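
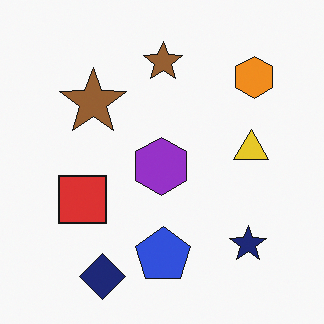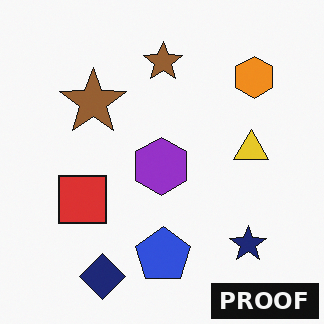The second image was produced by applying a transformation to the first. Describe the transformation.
This is the original image watermarked with the text "PROOF" in the lower-right corner.

A dark label reading "PROOF" appears in the lower-right corner.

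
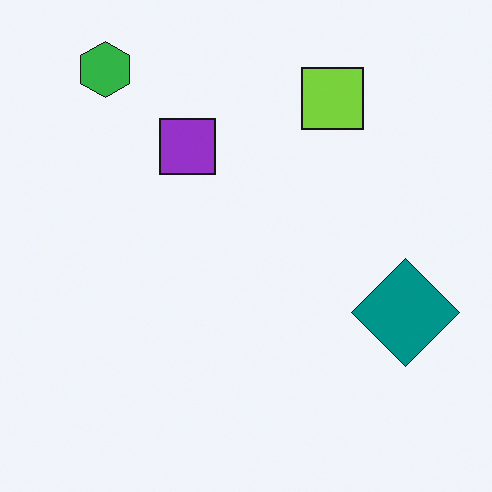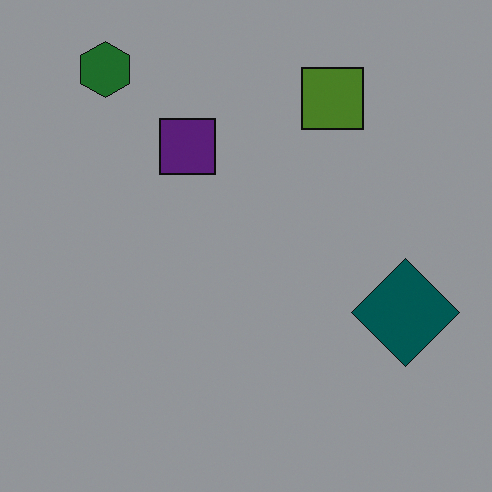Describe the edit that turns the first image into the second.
It was darkened a lot.

Every pixel — background and shapes alike — is uniformly darkened.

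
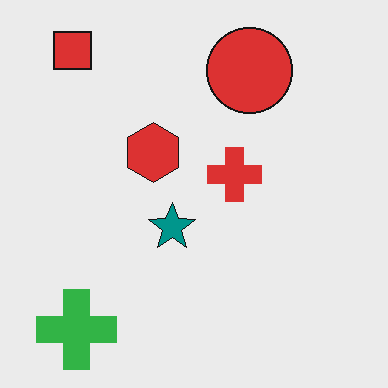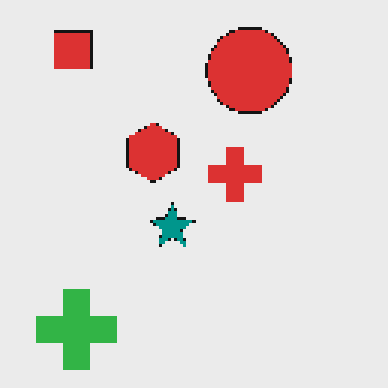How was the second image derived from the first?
The transformation is: mildly pixelated.

Shapes are reduced to large square blocks; fine edges and outlines are lost — a downscale-then-upscale (mosaic) effect.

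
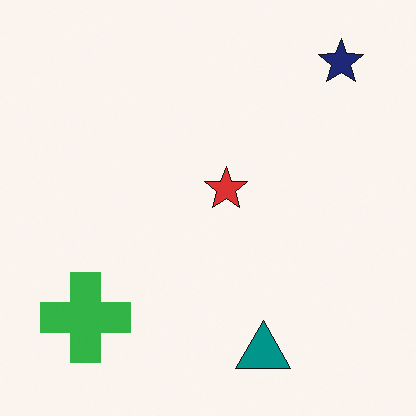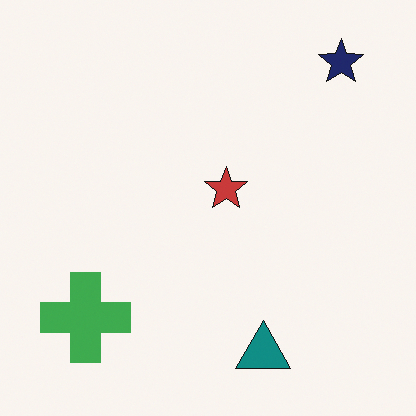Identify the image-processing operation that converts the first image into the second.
The transformation is: slightly desaturated.

All colors are more muted and greyish — a global saturation change.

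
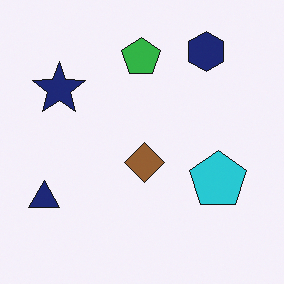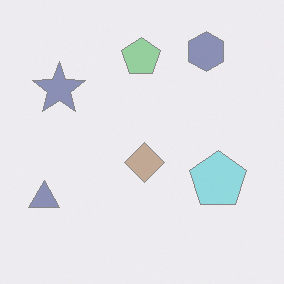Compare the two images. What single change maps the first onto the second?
The transformation is: washed out (contrast reduced).

Tones are pushed toward mid-grey across the whole image — a global contrast change.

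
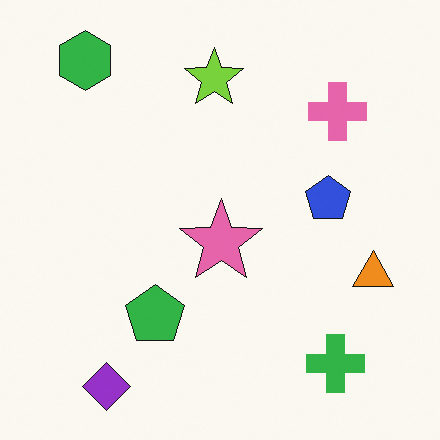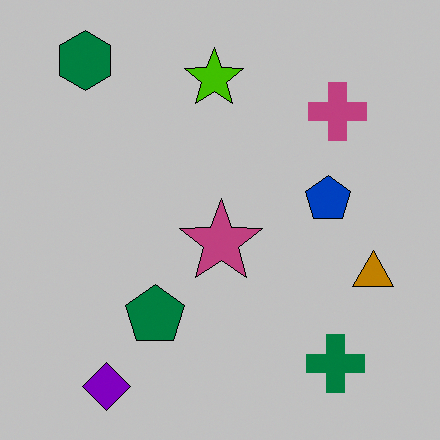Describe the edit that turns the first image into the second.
The image was heavily posterized to just a handful of flat colors.

Each flat color has snapped to a coarser quantized level — most visibly, the near-white background has dropped to a flat grey.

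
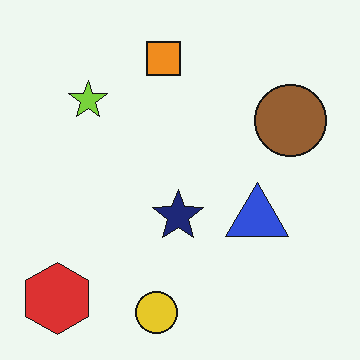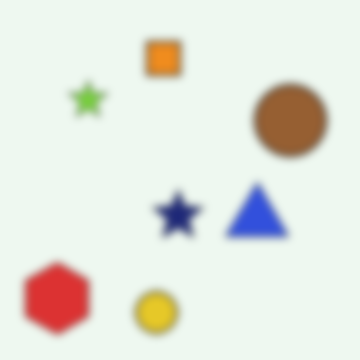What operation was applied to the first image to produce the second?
The second image is the first moderately blurred.

Shape edges and outlines are uniformly softened across the whole image.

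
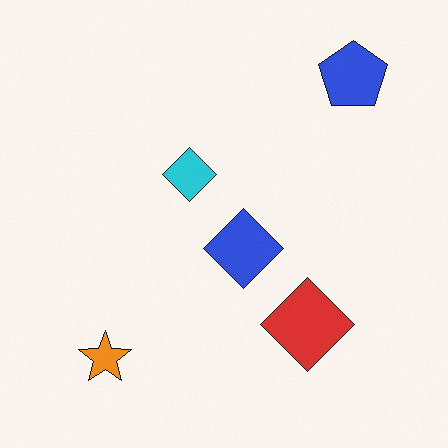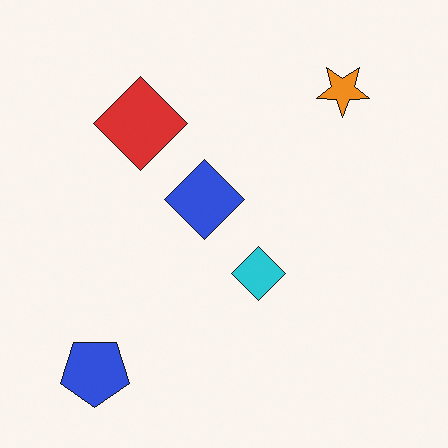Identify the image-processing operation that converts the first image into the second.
The second image is the first rotated 180°.

The blue pentagon sits in the top-right of the first image and the bottom-left of the second — consistent with a whole-image 180° rotation.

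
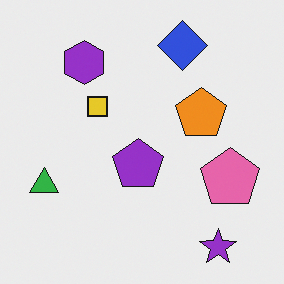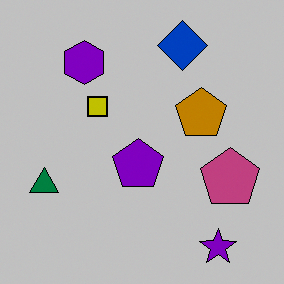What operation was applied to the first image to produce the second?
Heavily posterized to just a handful of flat colors.

Each flat color has snapped to a coarser quantized level — most visibly, the near-white background has dropped to a flat grey.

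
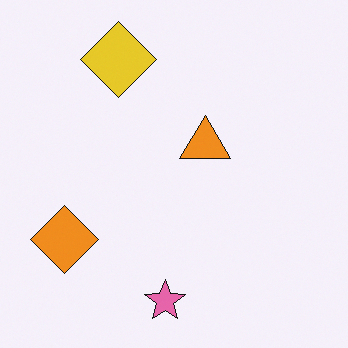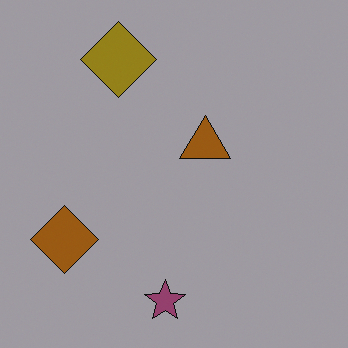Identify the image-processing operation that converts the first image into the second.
Darkened a lot.

Every pixel — background and shapes alike — is uniformly darkened.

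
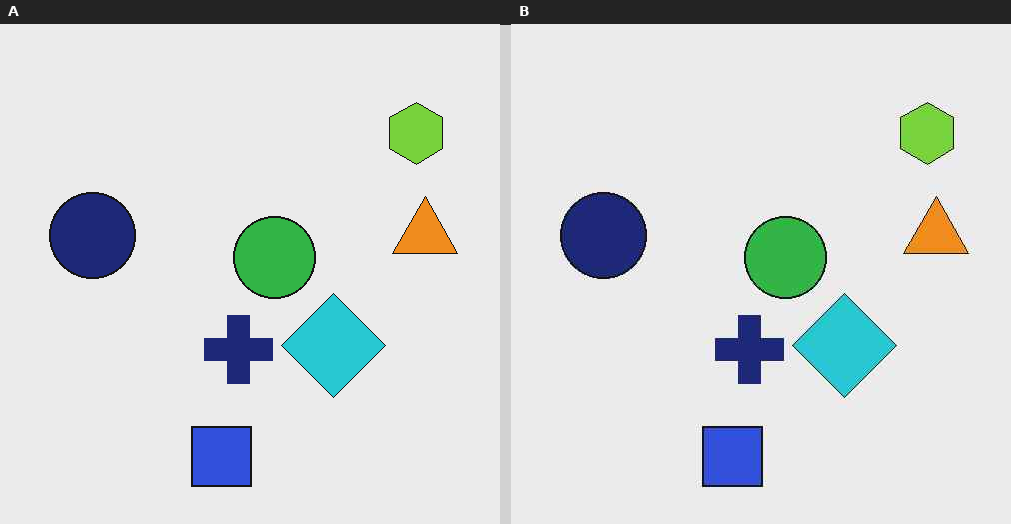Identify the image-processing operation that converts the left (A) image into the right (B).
It was given moderate JPEG compression.

Blocky 8×8 compression artifacts appear around shape edges and the flat background shows ringing — characteristic JPEG degradation.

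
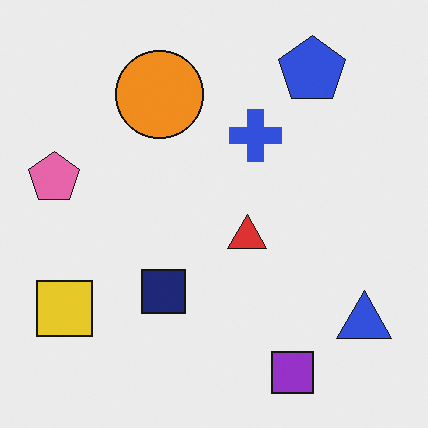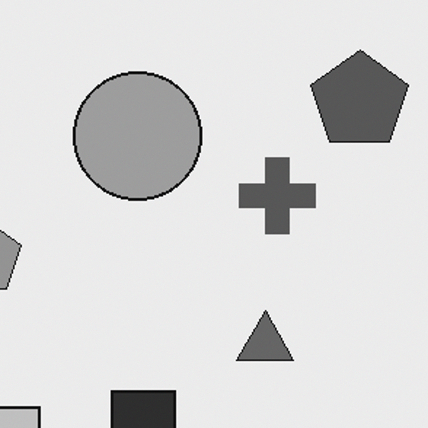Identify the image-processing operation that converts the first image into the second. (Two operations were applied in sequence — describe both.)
This is the original image cropped slightly and scaled back up, then converted to grayscale.

The visible shapes are larger and the field of view is narrower; shapes near the original edges may be partly or wholly outside the frame — a crop-and-rescale. All color is removed — every shape is now a shade of grey.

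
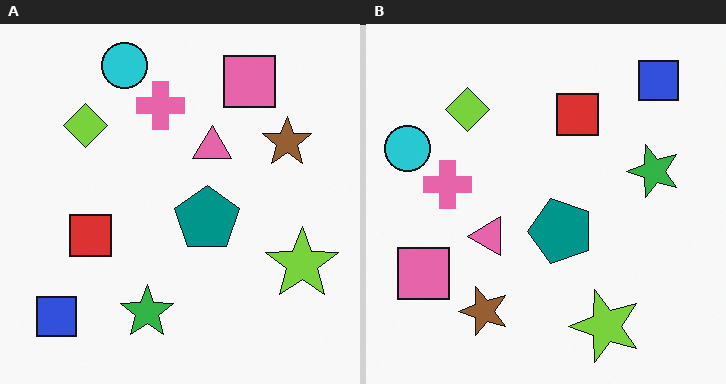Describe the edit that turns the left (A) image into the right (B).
This is the original image transposed (reflected across the top-left ↔ bottom-right diagonal).

Shapes have swapped their row and column positions — what was in the top-right is now in the bottom-left — a diagonal reflection.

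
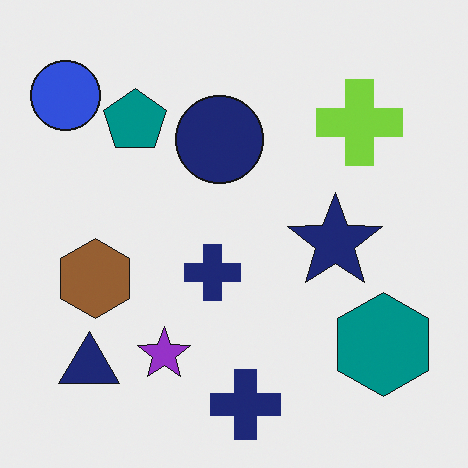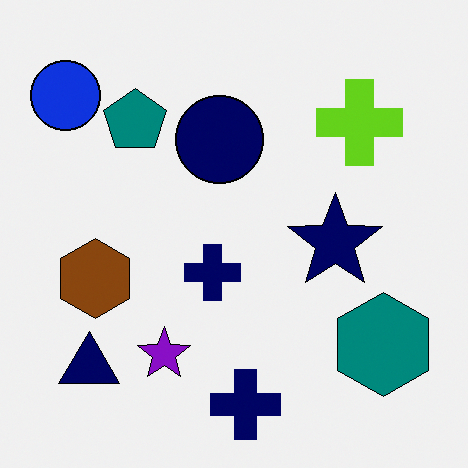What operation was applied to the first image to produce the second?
This is the original image given slightly increased contrast.

Tones are pushed away from mid-grey across the whole image — a global contrast change.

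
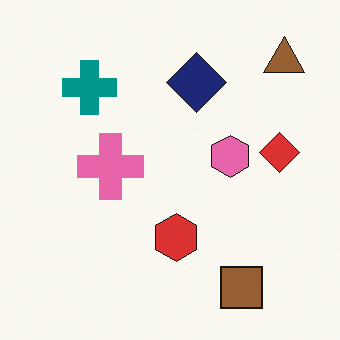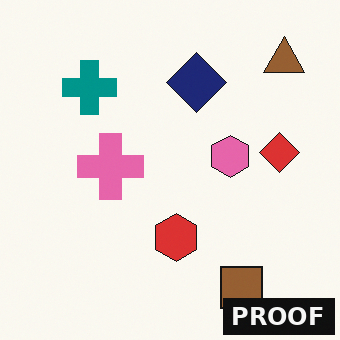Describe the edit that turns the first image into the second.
The transformation is: watermarked with the text "PROOF" in the lower-right corner.

A dark label reading "PROOF" appears in the lower-right corner.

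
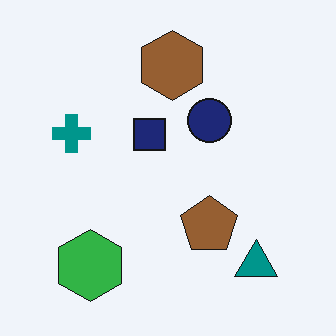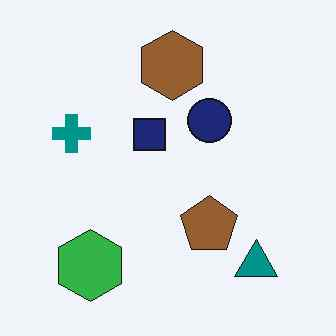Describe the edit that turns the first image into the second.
It was given moderate JPEG compression.

Blocky 8×8 compression artifacts appear around shape edges and the flat background shows ringing — characteristic JPEG degradation.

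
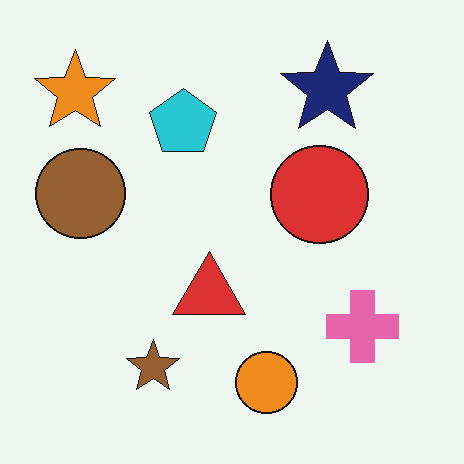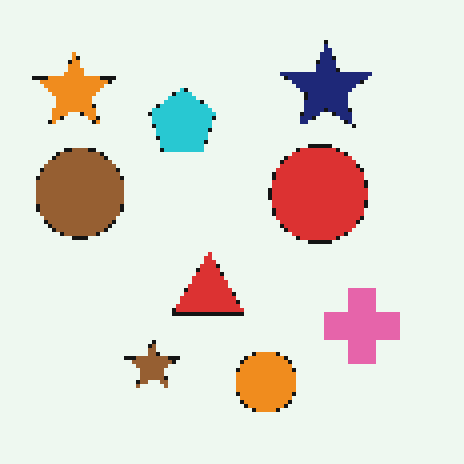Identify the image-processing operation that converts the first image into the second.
It was lightly pixelated (a mild mosaic effect).

Shapes are reduced to large square blocks; fine edges and outlines are lost — a downscale-then-upscale (mosaic) effect.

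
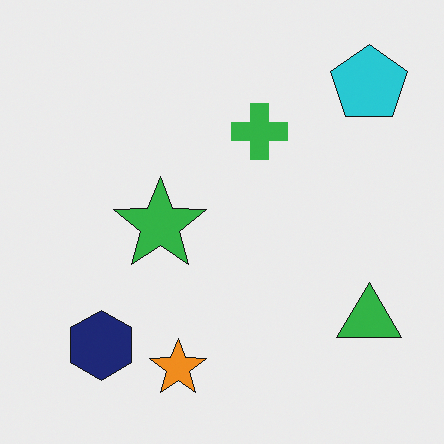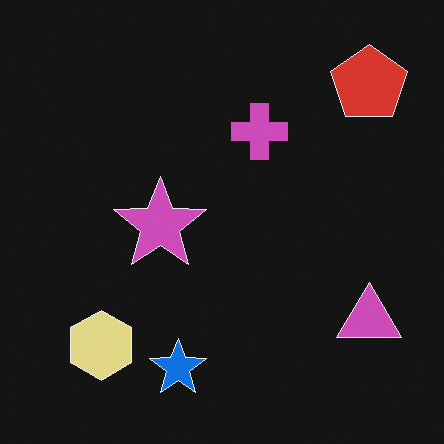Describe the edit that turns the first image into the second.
The transformation is: color-inverted (negative).

The light background has become dark and every shape's color is its complement — a photographic negative.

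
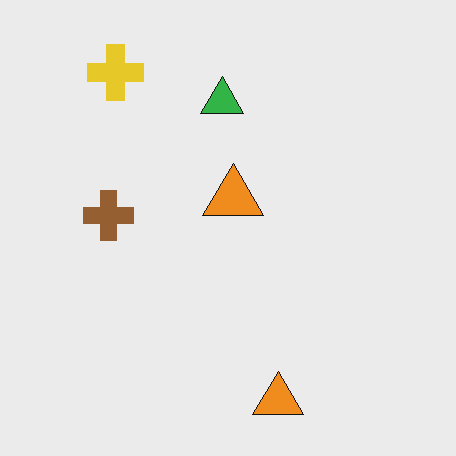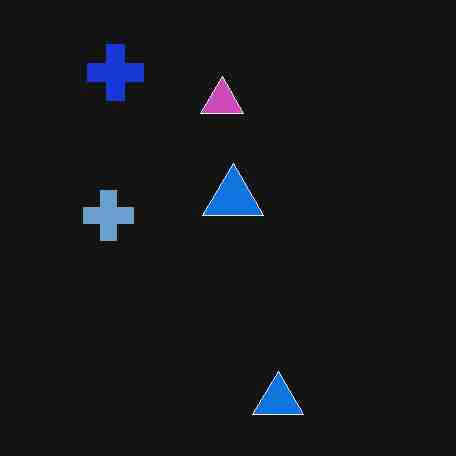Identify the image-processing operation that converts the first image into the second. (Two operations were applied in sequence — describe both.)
This is the original image heavily JPEG-compressed with obvious blocking artifacts, then color-inverted (negative).

Blocky 8×8 compression artifacts appear around shape edges and the flat background shows ringing — characteristic JPEG degradation. The light background has become dark and every shape's color is its complement — a photographic negative.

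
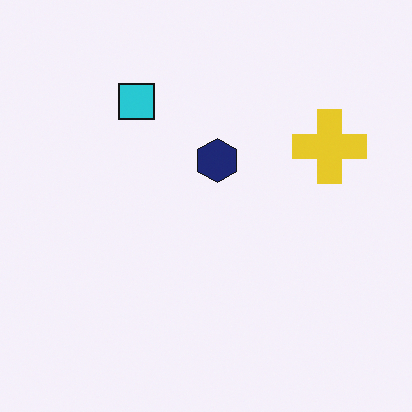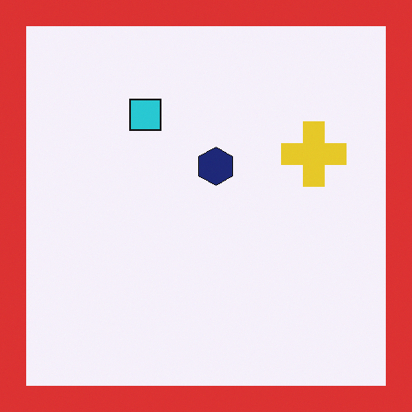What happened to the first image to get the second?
The second image is the first framed with a red border.

A solid red frame runs around the edge of the second image, with the content slightly shrunk inside it.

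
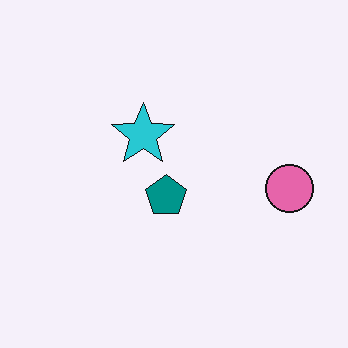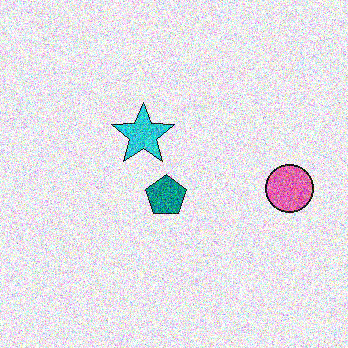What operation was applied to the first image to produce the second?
Degraded with a thick layer of grain.

Random speckle covers the whole image, including the flat background.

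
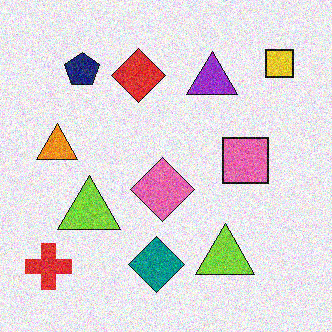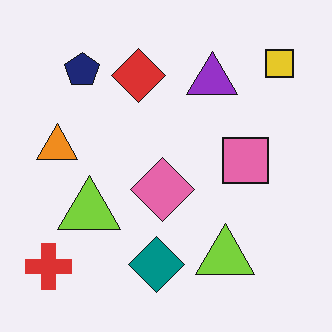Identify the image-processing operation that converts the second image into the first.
This is the original image degraded with visible gaussian noise.

Random speckle covers the whole image, including the flat background.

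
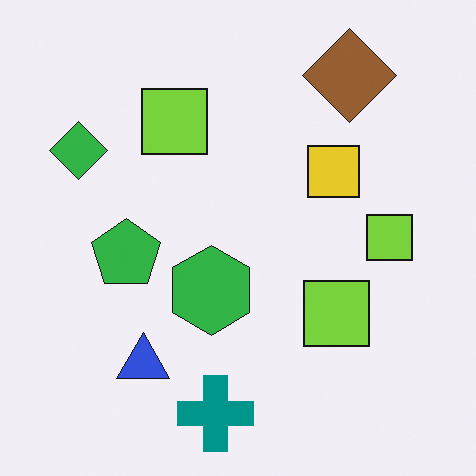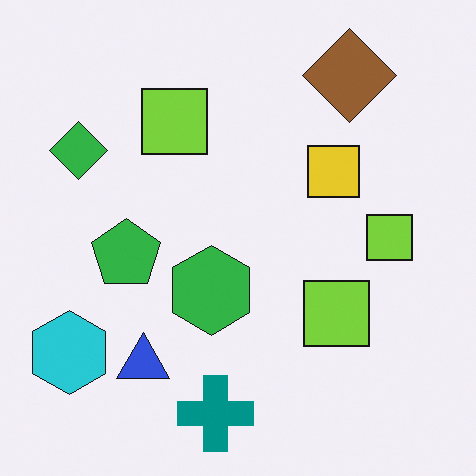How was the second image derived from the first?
Overlaid with an additional cyan hexagon.

A cyan hexagon appears in the second image that is absent from the first.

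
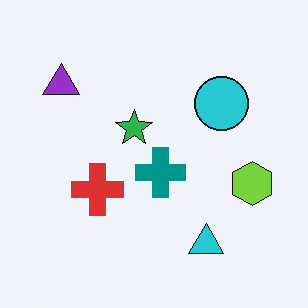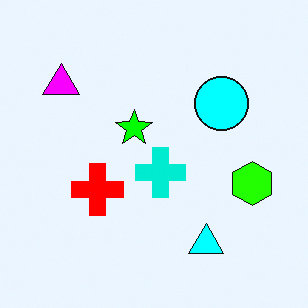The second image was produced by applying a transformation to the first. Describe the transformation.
The second image is the first heavily oversaturated.

All colors are more vivid — a global saturation change.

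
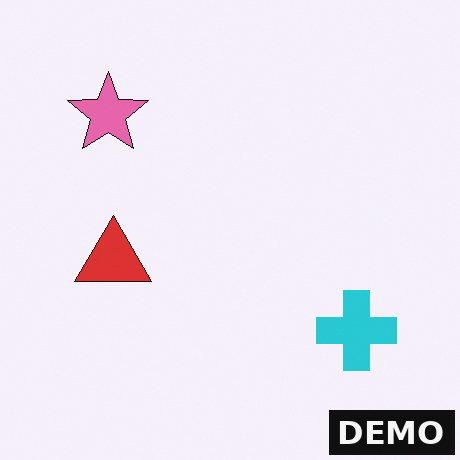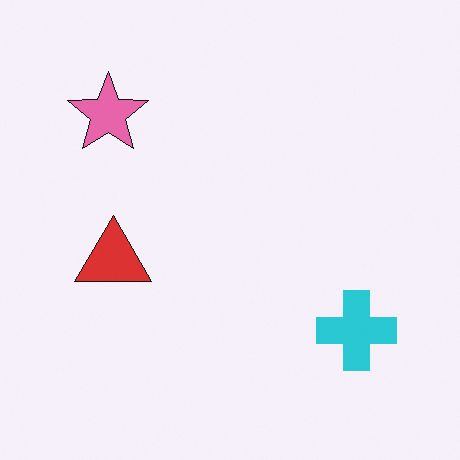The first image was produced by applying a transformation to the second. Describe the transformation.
Watermarked with the text "DEMO" in the lower-right corner.

A dark label reading "DEMO" appears in the lower-right corner.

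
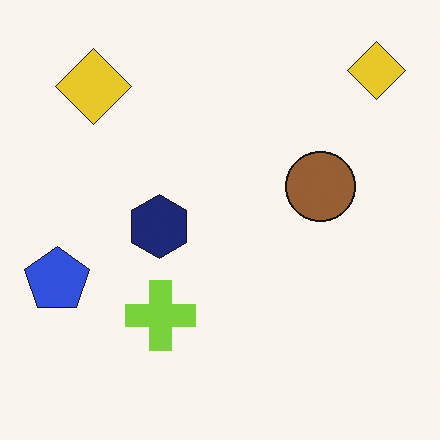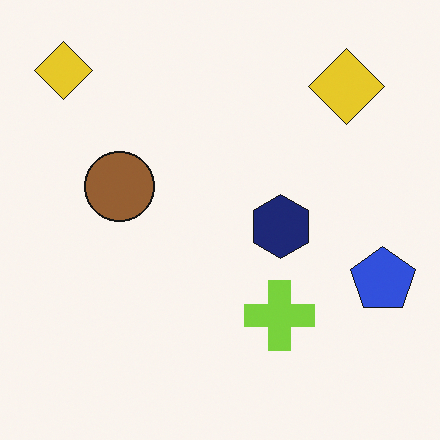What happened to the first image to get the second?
The second image is the first flipped horizontally (left ↔ right).

The blue pentagon is in the left of the first image and the right of the second — shapes on opposite sides of the vertical midline have swapped in a mirror flip.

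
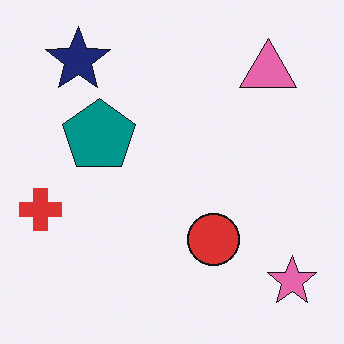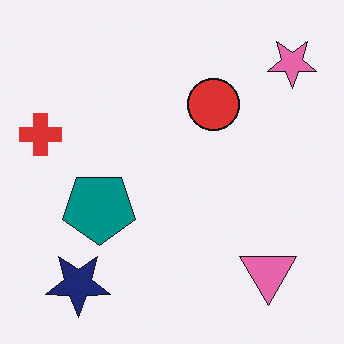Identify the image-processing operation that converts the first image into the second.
Flipped vertically (top ↔ bottom).

The navy star is in the top-left of the first image and the bottom-left of the second — shapes on opposite sides of the horizontal midline have swapped in a mirror flip.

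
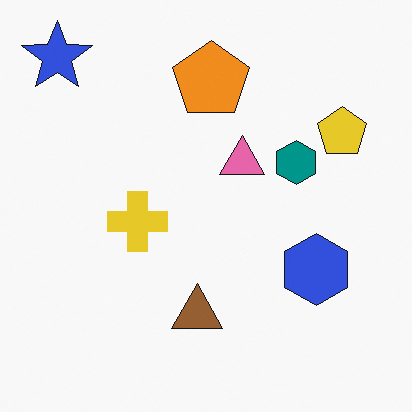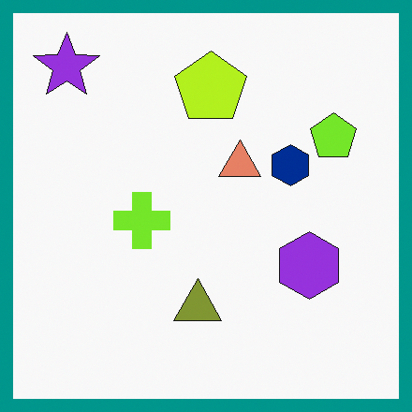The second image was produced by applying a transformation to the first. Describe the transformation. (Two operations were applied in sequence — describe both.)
The second image is the first hue-shifted slightly, then framed with a teal border.

Every shape's color has rotated by the same amount around the hue wheel — a uniform hue shift. A solid teal frame runs around the edge of the second image, with the content slightly shrunk inside it.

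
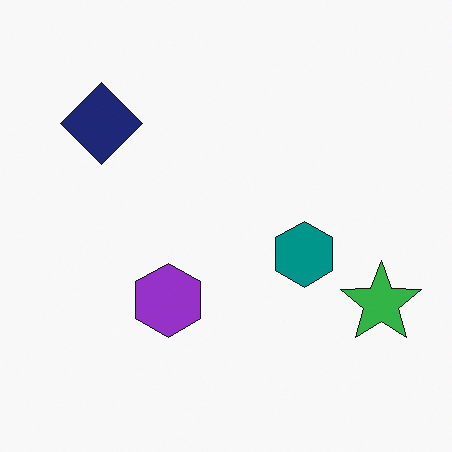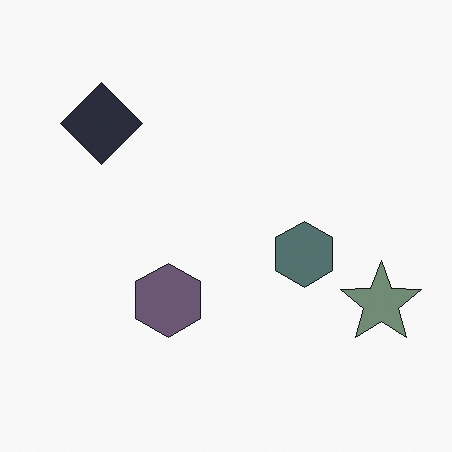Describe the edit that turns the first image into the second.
The transformation is: heavily desaturated.

All colors are more muted and greyish — a global saturation change.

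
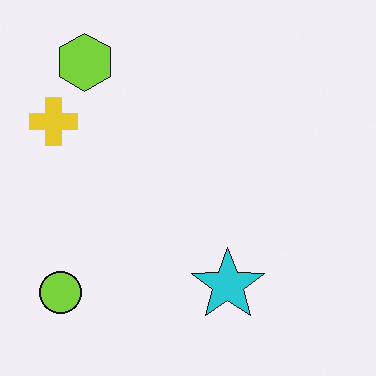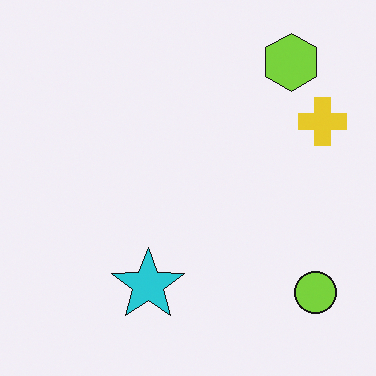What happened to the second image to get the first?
The first image is the second flipped horizontally (left ↔ right).

The yellow cross is in the top-right of the second image and the top-left of the first — shapes on opposite sides of the vertical midline have swapped in a mirror flip.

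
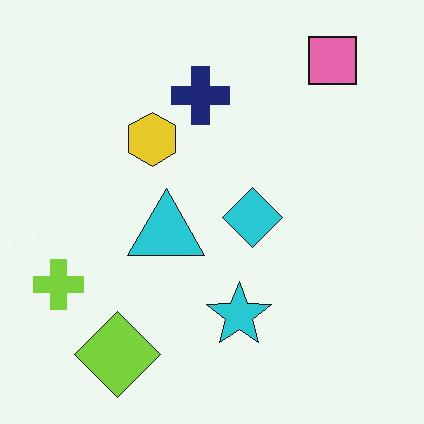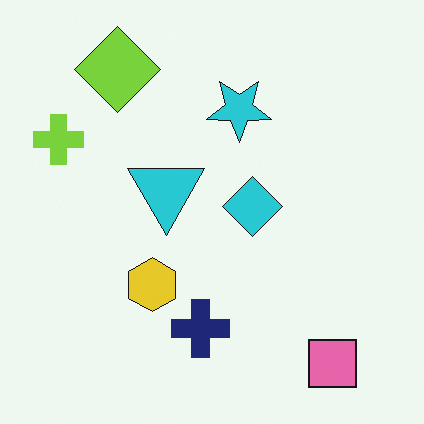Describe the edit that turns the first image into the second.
The transformation is: flipped vertically (top ↔ bottom).

The pink square is in the top-right of the first image and the bottom-right of the second — shapes on opposite sides of the horizontal midline have swapped in a mirror flip.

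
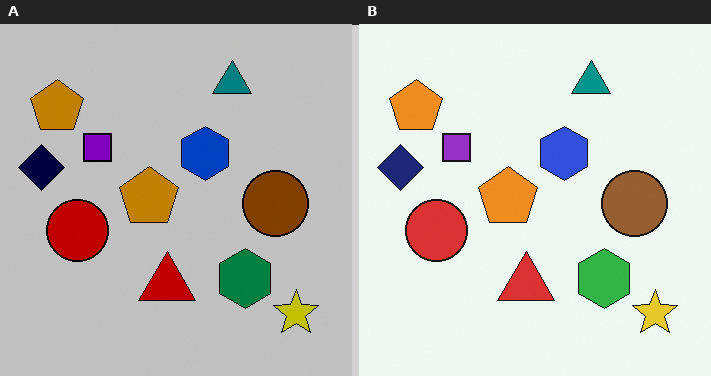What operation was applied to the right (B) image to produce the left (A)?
This is the original image heavily posterized to just a handful of flat colors.

Each flat color has snapped to a coarser quantized level — most visibly, the near-white background has dropped to a flat grey.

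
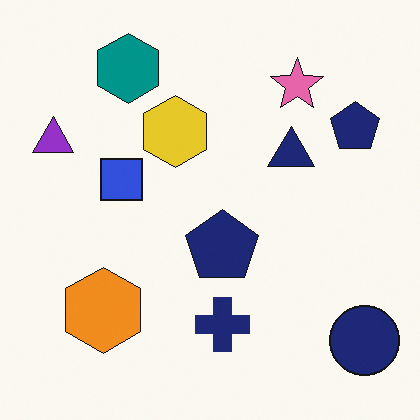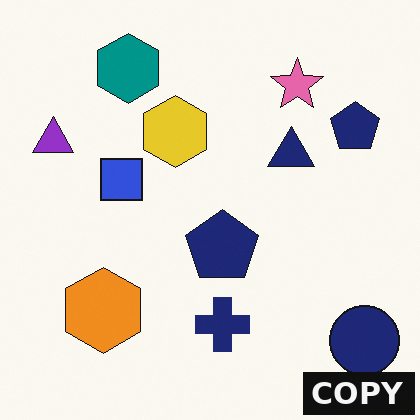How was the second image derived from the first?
This is the original image watermarked with the text "COPY" in the lower-right corner.

A dark label reading "COPY" appears in the lower-right corner.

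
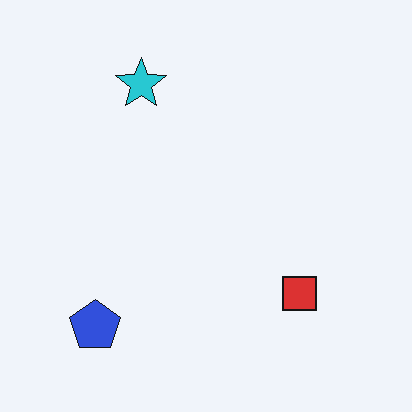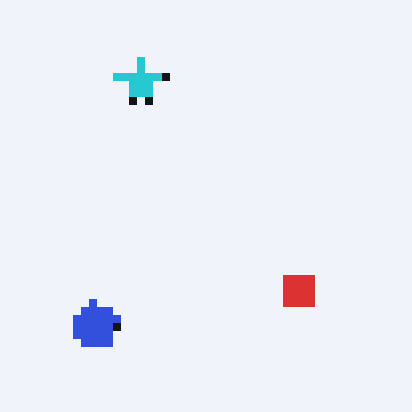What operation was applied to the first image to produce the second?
The image was pixelated into visible square blocks.

Shapes are reduced to large square blocks; fine edges and outlines are lost — a downscale-then-upscale (mosaic) effect.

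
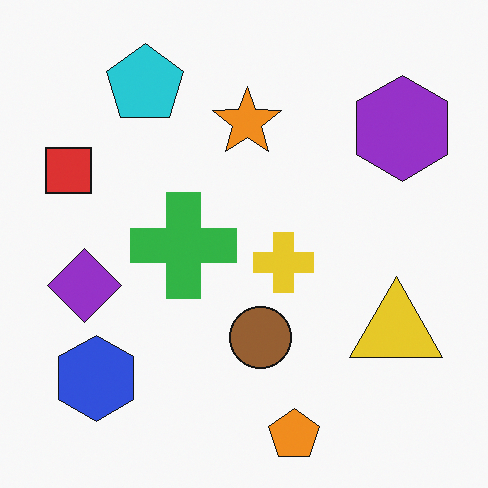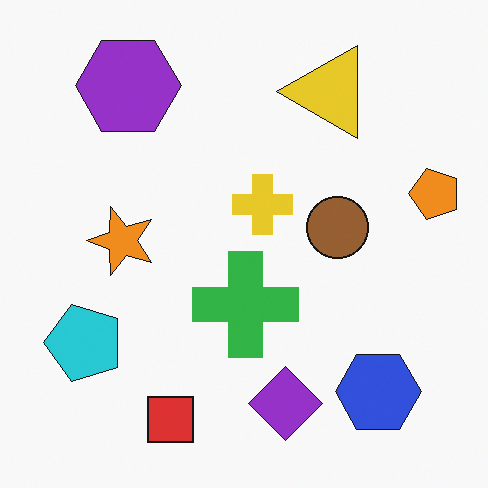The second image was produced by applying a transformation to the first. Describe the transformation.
The transformation is: rotated 90° counter-clockwise.

The blue hexagon sits in the bottom-left of the first image and the bottom-right of the second — consistent with a whole-image 90° counter-clockwise rotation.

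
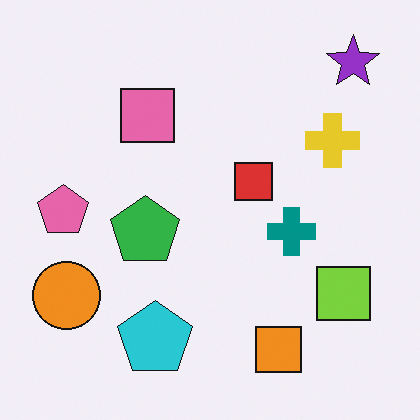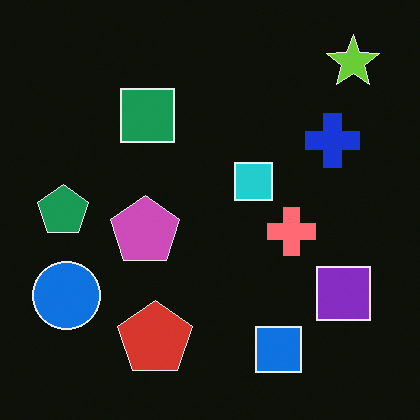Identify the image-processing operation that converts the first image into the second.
It was color-inverted (negative).

The light background has become dark and every shape's color is its complement — a photographic negative.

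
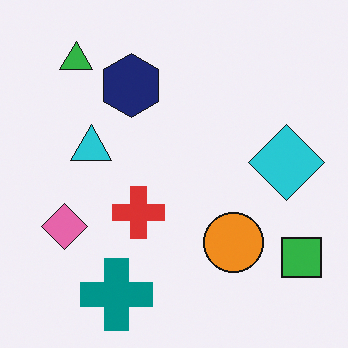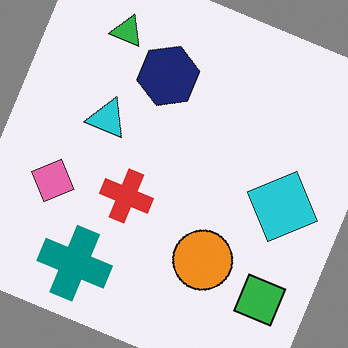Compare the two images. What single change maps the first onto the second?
The image was rotated clockwise by a moderate amount.

Every shape is tilted by the same angle and the image corners show triangular fill wedges — a whole-image rotation by a non-right angle.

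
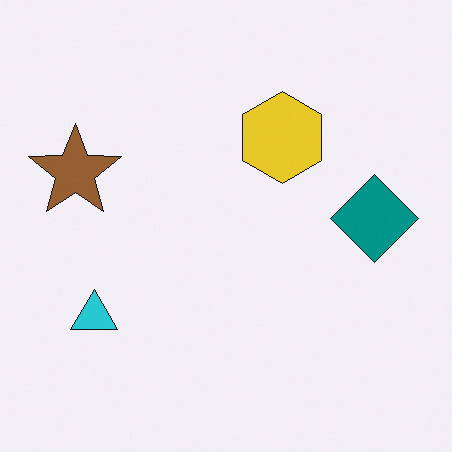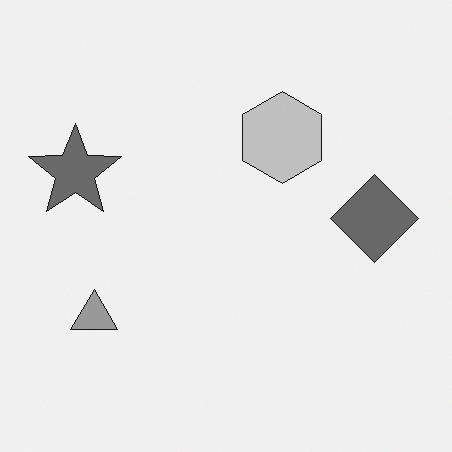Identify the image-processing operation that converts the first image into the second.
The second image is the first converted to grayscale.

All color is removed — every shape is now a shade of grey.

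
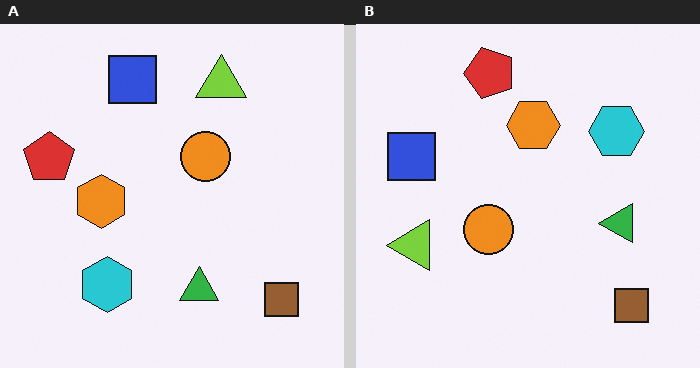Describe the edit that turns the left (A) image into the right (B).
The transformation is: transposed (reflected across the top-left ↔ bottom-right diagonal).

Shapes have swapped their row and column positions — what was in the top-right is now in the bottom-left — a diagonal reflection.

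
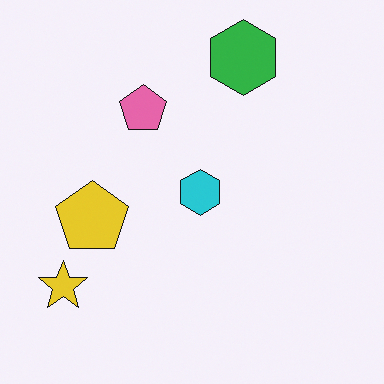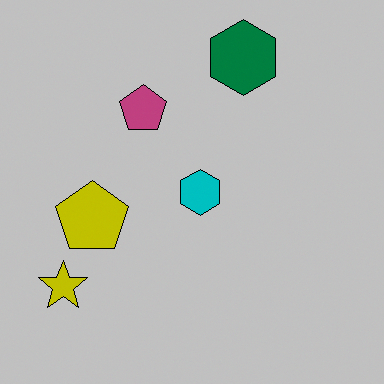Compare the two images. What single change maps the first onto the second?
The transformation is: aggressively posterized.

Each flat color has snapped to a coarser quantized level — most visibly, the near-white background has dropped to a flat grey.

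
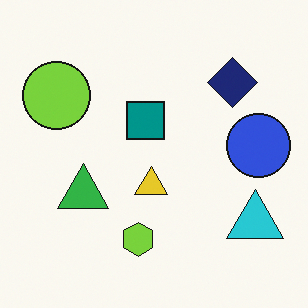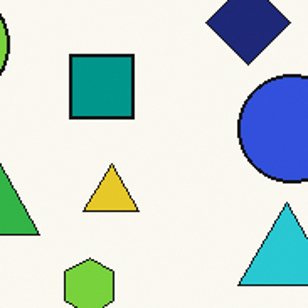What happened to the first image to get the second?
The image was cropped tightly and scaled back up.

The visible shapes are larger and the field of view is narrower; shapes near the original edges may be partly or wholly outside the frame — a crop-and-rescale.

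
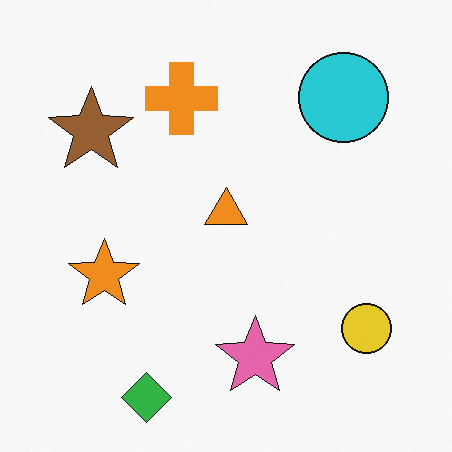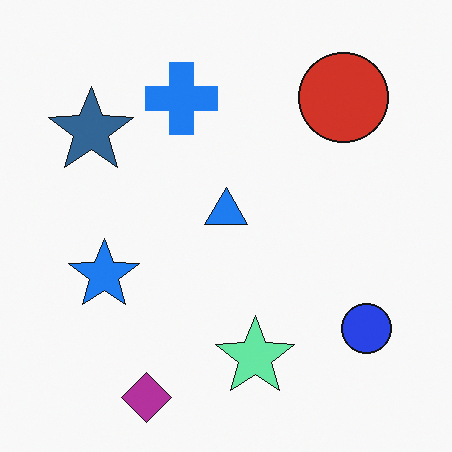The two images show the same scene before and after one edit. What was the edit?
Hue-shifted through roughly half the color wheel.

Every shape's color has rotated by the same amount around the hue wheel — a uniform hue shift.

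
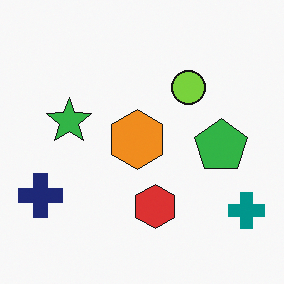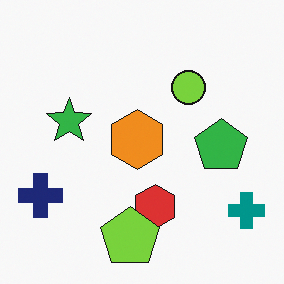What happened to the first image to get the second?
The image was overlaid with an additional lime pentagon.

A lime pentagon appears in the second image that is absent from the first.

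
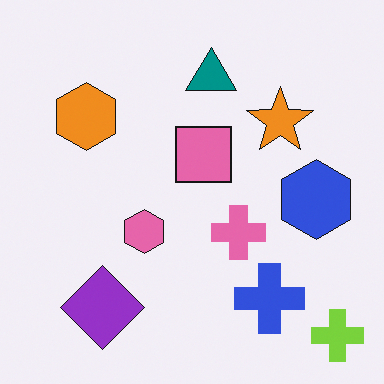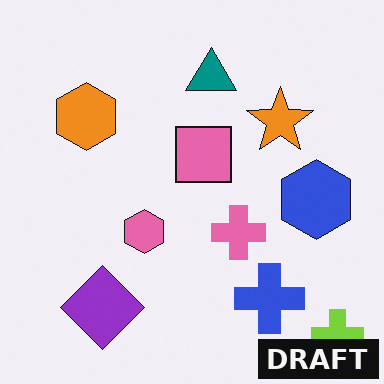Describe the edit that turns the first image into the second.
The second image is the first watermarked with the text "DRAFT" in the lower-right corner.

A dark label reading "DRAFT" appears in the lower-right corner.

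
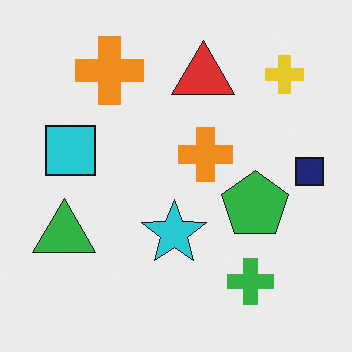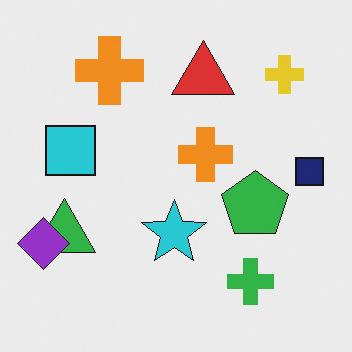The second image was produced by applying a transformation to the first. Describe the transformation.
It was overlaid with an additional purple diamond.

A purple diamond appears in the second image that is absent from the first.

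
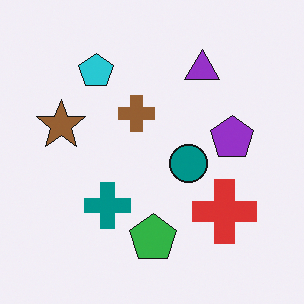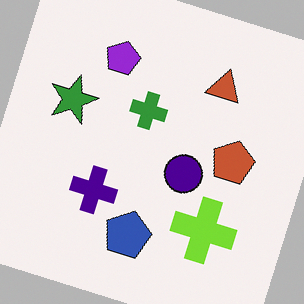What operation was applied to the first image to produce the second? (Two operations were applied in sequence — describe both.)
The transformation is: rotated clockwise by a moderate amount, then hue-shifted by a moderate amount.

Every shape is tilted by the same angle and the image corners show triangular fill wedges — a whole-image rotation by a non-right angle. Every shape's color has rotated by the same amount around the hue wheel — a uniform hue shift.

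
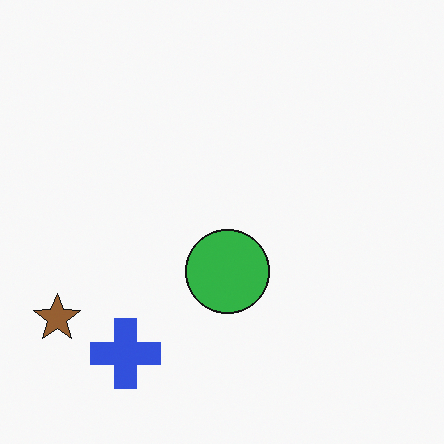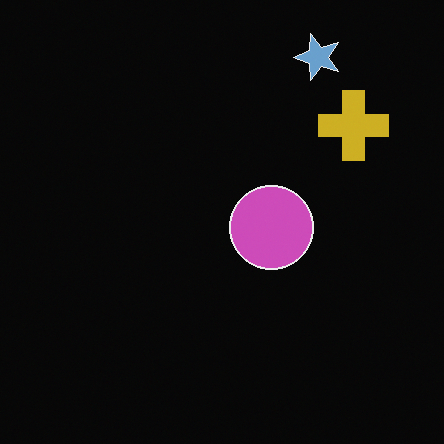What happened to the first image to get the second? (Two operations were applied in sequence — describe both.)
The transformation is: transposed (reflected across the top-left ↔ bottom-right diagonal), then color-inverted (negative).

Shapes have swapped their row and column positions — what was in the top-right is now in the bottom-left — a diagonal reflection. The light background has become dark and every shape's color is its complement — a photographic negative.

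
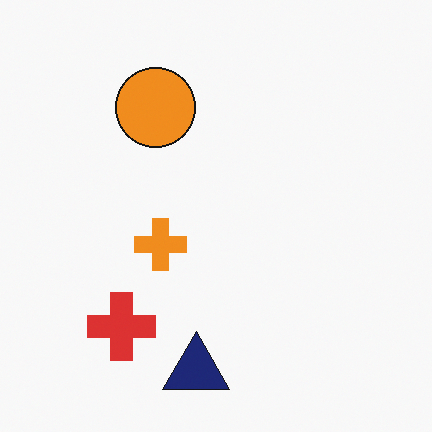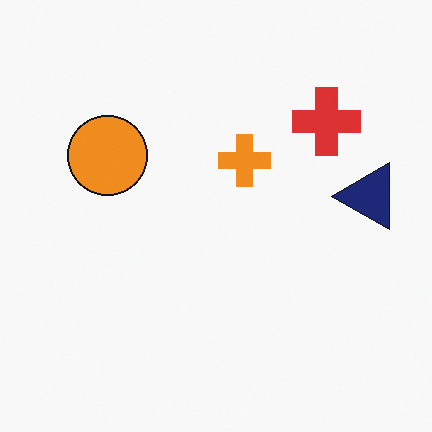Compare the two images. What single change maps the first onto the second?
Transposed (reflected across the top-left ↔ bottom-right diagonal).

Shapes have swapped their row and column positions — what was in the top-right is now in the bottom-left — a diagonal reflection.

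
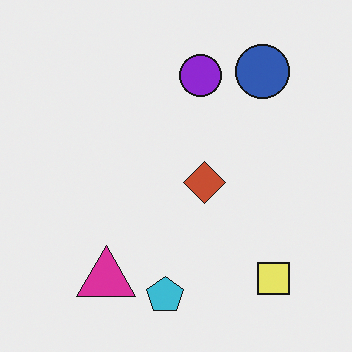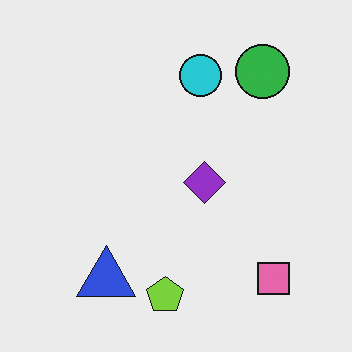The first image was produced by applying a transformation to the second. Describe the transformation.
Hue-shifted by a moderate amount.

Every shape's color has rotated by the same amount around the hue wheel — a uniform hue shift.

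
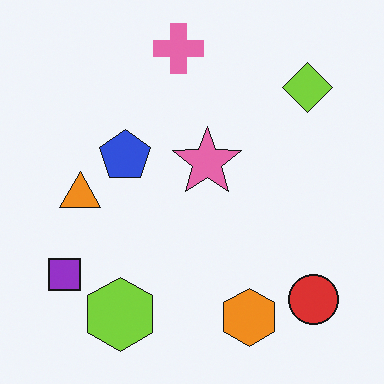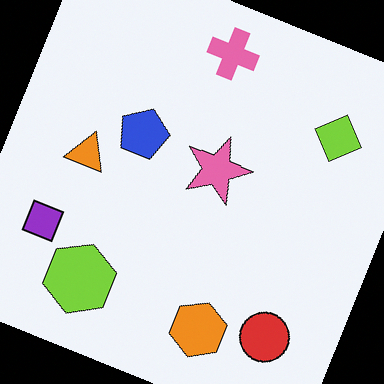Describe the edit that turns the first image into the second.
The image was rotated clockwise by a clearly visible amount.

Every shape is tilted by the same angle and the image corners show triangular fill wedges — a whole-image rotation by a non-right angle.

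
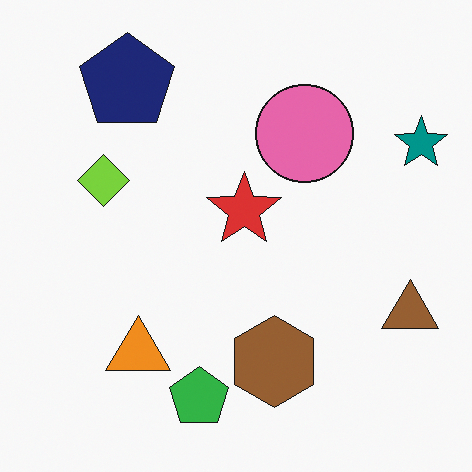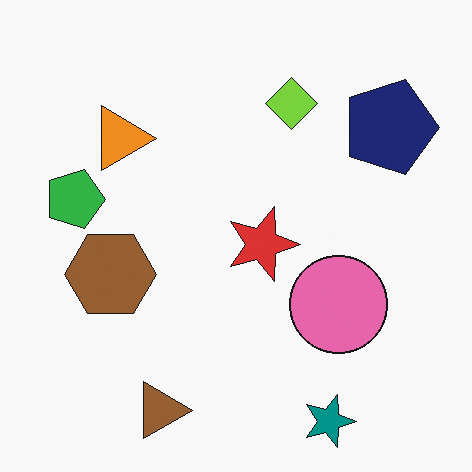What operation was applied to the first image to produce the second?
The image was rotated 90° clockwise.

The teal star sits in the top-right of the first image and the bottom-right of the second — consistent with a whole-image 90° clockwise rotation.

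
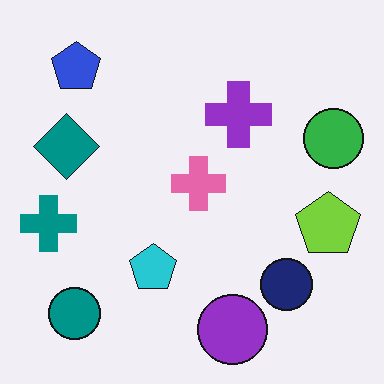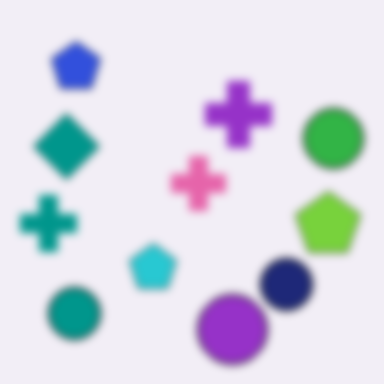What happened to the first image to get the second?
The second image is the first noticeably gaussian-blurred.

Shape edges and outlines are uniformly softened across the whole image.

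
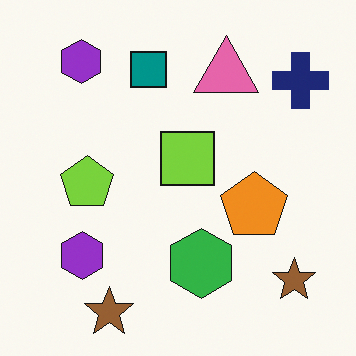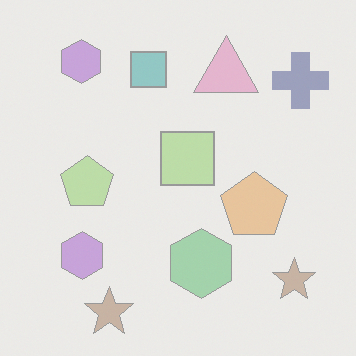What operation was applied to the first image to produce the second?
The transformation is: given much lower contrast.

Tones are pushed toward mid-grey across the whole image — a global contrast change.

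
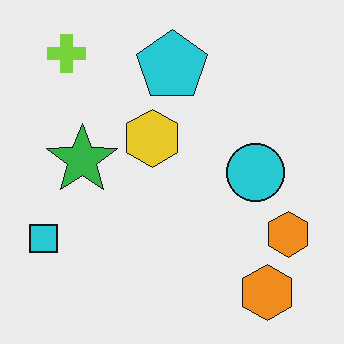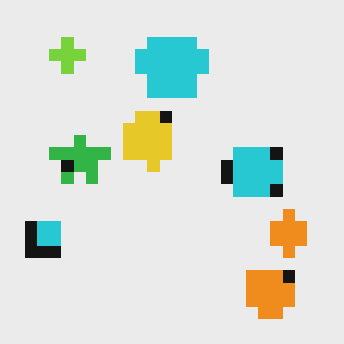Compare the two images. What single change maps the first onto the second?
The second image is the first heavily pixelated into large blocks.

Shapes are reduced to large square blocks; fine edges and outlines are lost — a downscale-then-upscale (mosaic) effect.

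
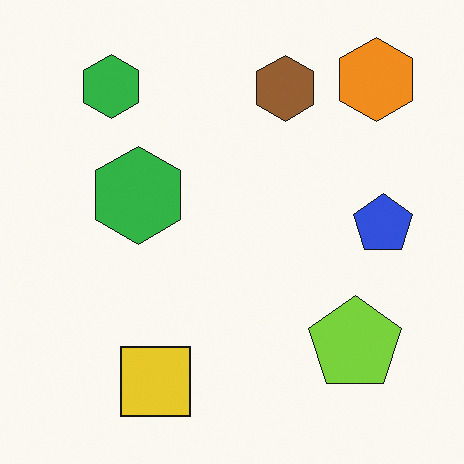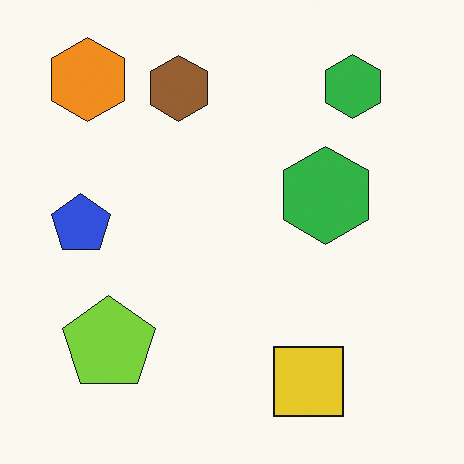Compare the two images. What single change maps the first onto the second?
The transformation is: flipped horizontally (left ↔ right).

The blue pentagon is in the right of the first image and the left of the second — shapes on opposite sides of the vertical midline have swapped in a mirror flip.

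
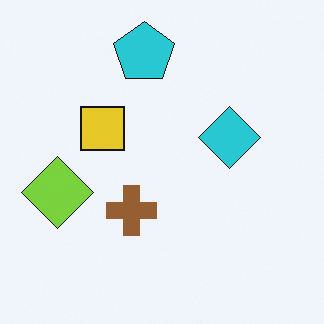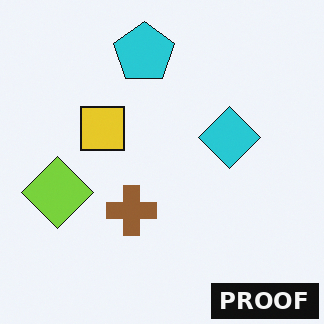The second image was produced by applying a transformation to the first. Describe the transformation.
It was watermarked with the text "PROOF" in the lower-right corner.

A dark label reading "PROOF" appears in the lower-right corner.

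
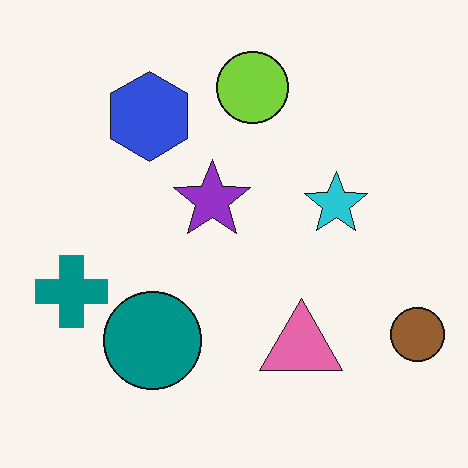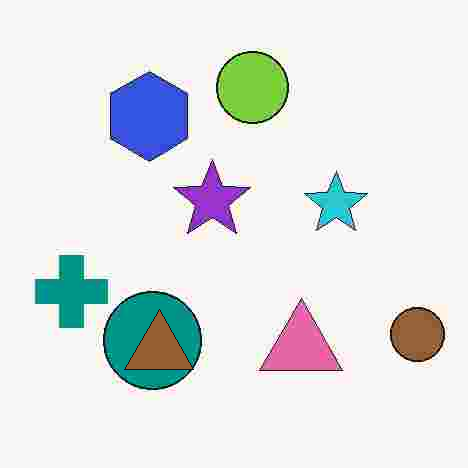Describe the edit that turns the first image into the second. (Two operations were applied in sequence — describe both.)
This is the original image degraded with heavy JPEG compression, then overlaid with an additional brown triangle.

Blocky 8×8 compression artifacts appear around shape edges and the flat background shows ringing — characteristic JPEG degradation. A brown triangle appears in the second image that is absent from the first.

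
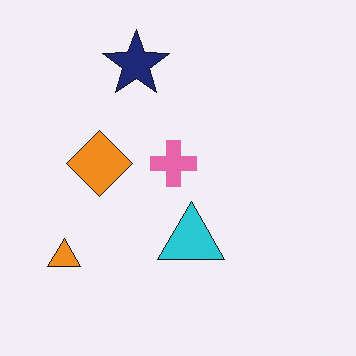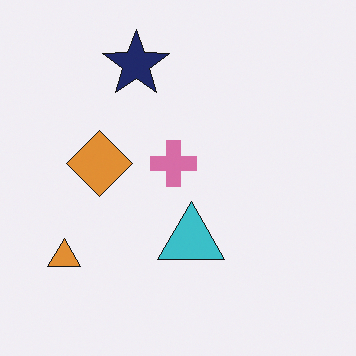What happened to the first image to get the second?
The image was slightly desaturated.

All colors are more muted and greyish — a global saturation change.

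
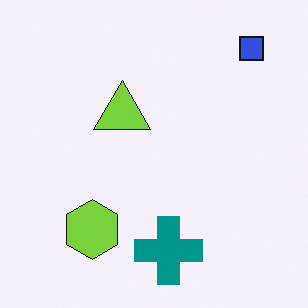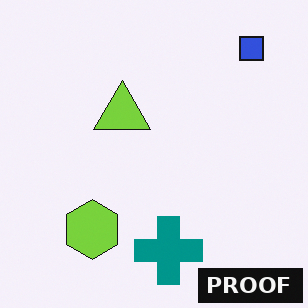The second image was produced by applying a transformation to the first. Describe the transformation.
The image was watermarked with the text "PROOF" in the lower-right corner.

A dark label reading "PROOF" appears in the lower-right corner.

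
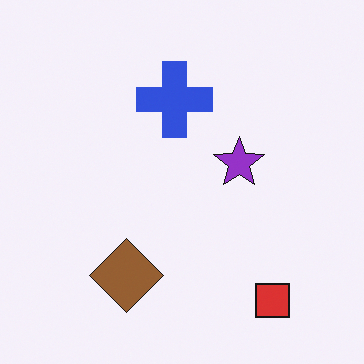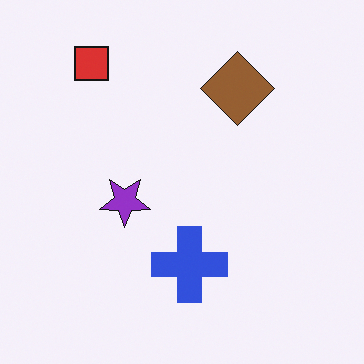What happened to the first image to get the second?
This is the original image rotated 180°.

The red square sits in the bottom-right of the first image and the top-left of the second — consistent with a whole-image 180° rotation.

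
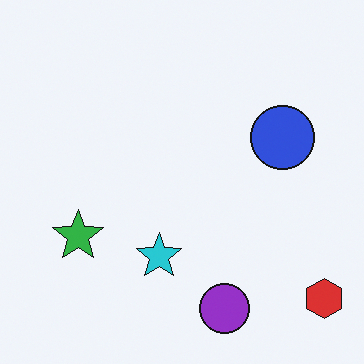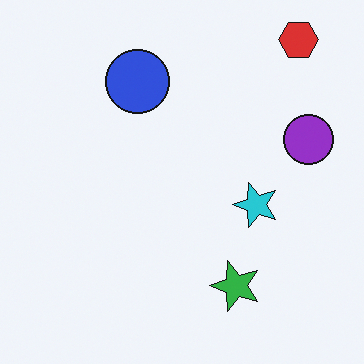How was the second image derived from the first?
The transformation is: rotated 90° counter-clockwise.

The red hexagon sits in the bottom-right of the first image and the top-right of the second — consistent with a whole-image 90° counter-clockwise rotation.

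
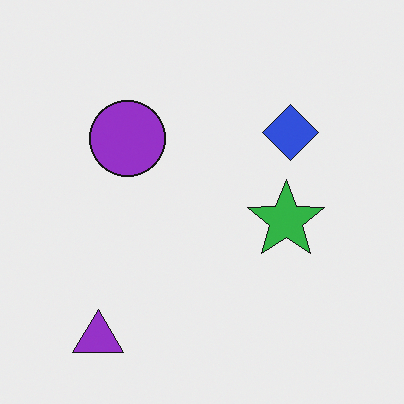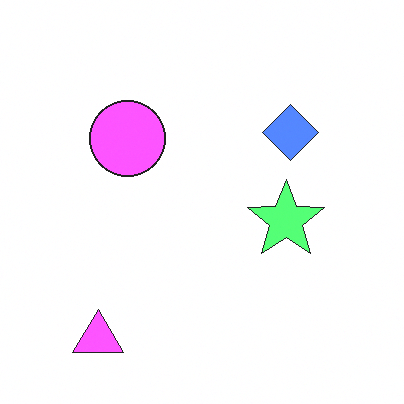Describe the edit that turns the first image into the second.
Noticeably brightened.

Every pixel — background and shapes alike — is uniformly brightened.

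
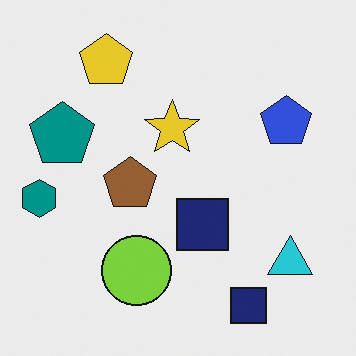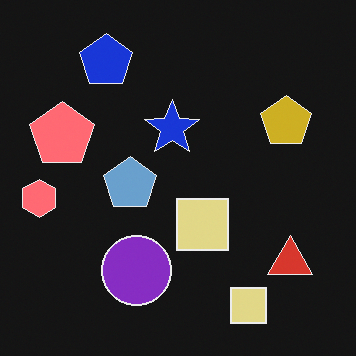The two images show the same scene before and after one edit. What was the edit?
Color-inverted (negative).

The light background has become dark and every shape's color is its complement — a photographic negative.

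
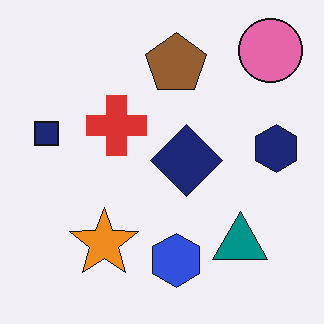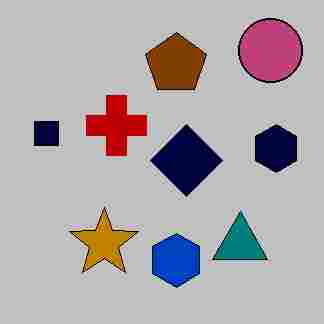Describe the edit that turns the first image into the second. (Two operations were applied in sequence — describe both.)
The image was aggressively posterized, then degraded with heavy JPEG compression.

Each flat color has snapped to a coarser quantized level — most visibly, the near-white background has dropped to a flat grey. Blocky 8×8 compression artifacts appear around shape edges and the flat background shows ringing — characteristic JPEG degradation.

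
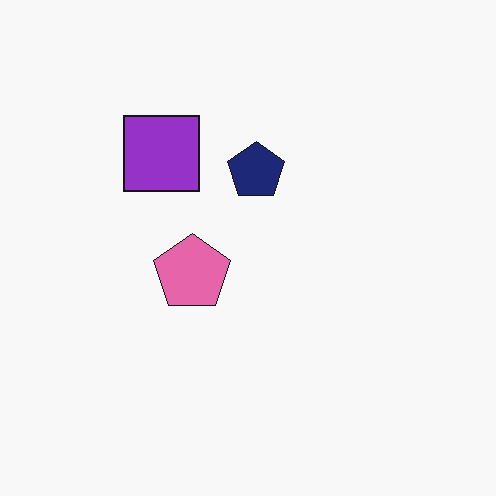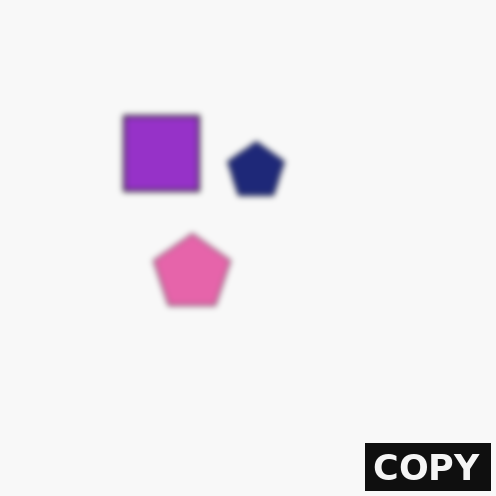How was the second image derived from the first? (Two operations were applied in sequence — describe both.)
This is the original image moderately blurred, then watermarked with the text "COPY" in the lower-right corner.

Shape edges and outlines are uniformly softened across the whole image. A dark label reading "COPY" appears in the lower-right corner.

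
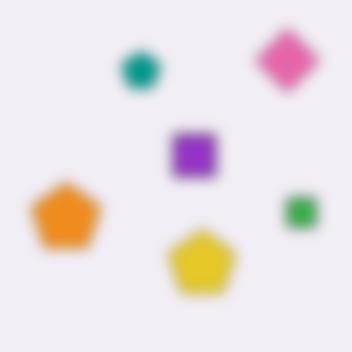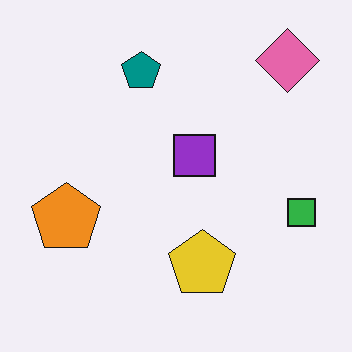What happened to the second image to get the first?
Strongly gaussian-blurred.

Shape edges and outlines are uniformly softened across the whole image.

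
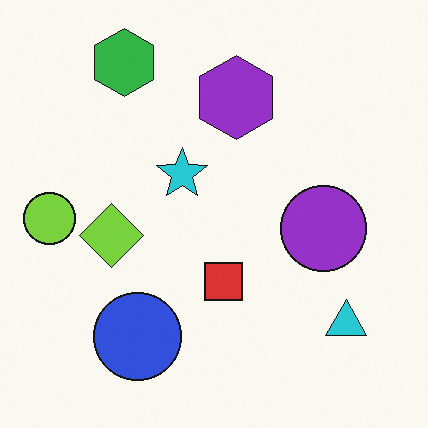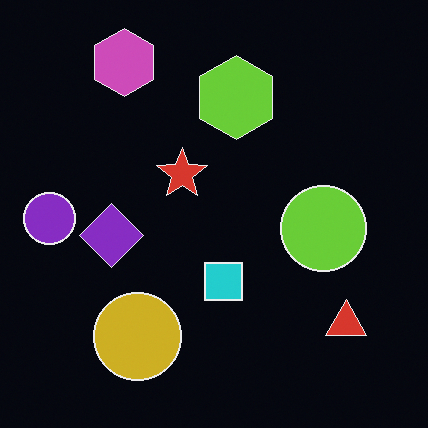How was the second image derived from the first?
It was color-inverted (negative).

The light background has become dark and every shape's color is its complement — a photographic negative.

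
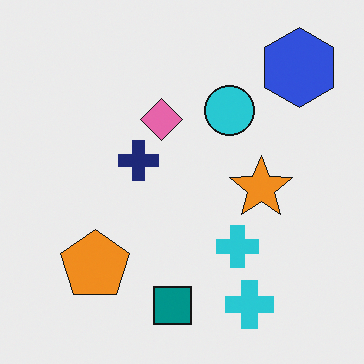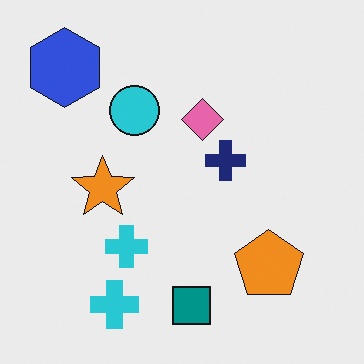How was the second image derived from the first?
Flipped horizontally (left ↔ right).

The blue hexagon is in the top-right of the first image and the top-left of the second — shapes on opposite sides of the vertical midline have swapped in a mirror flip.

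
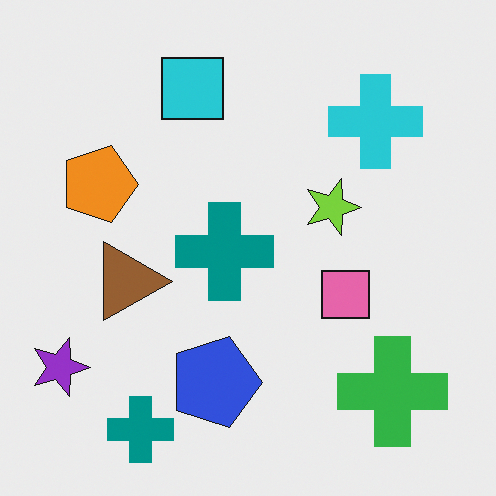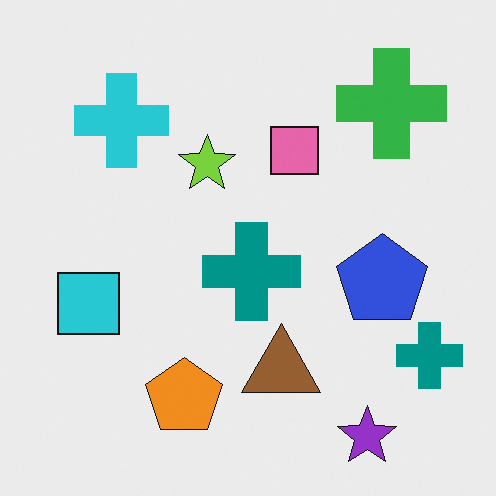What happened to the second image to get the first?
It was rotated 90° clockwise.

The purple star sits in the bottom-right of the second image and the bottom-left of the first — consistent with a whole-image 90° clockwise rotation.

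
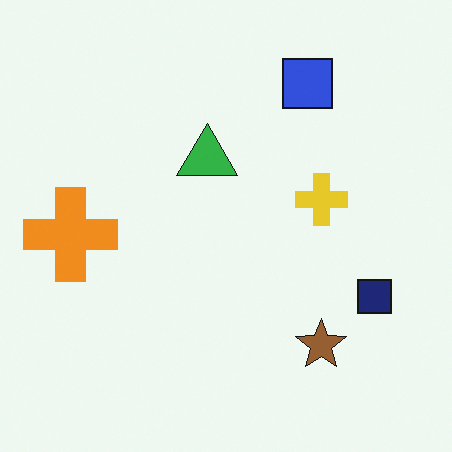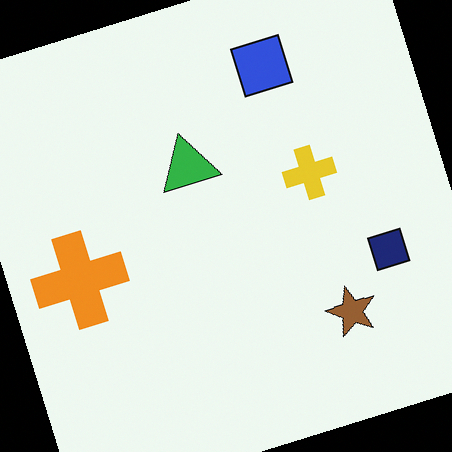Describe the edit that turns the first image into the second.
This is the original image rotated counter-clockwise by a clearly visible amount.

Every shape is tilted by the same angle and the image corners show triangular fill wedges — a whole-image rotation by a non-right angle.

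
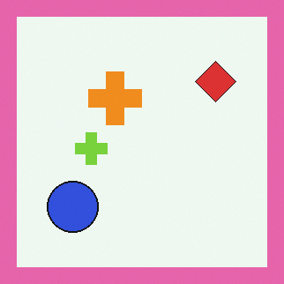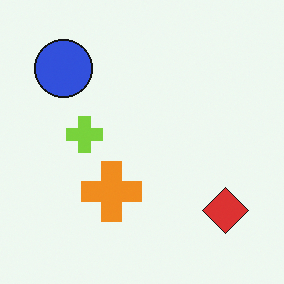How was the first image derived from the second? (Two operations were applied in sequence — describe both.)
The transformation is: flipped vertically (top ↔ bottom), then framed with a pink border.

The blue circle is in the top-left of the second image and the bottom-left of the first — shapes on opposite sides of the horizontal midline have swapped in a mirror flip. A solid pink frame runs around the edge of the first image, with the content slightly shrunk inside it.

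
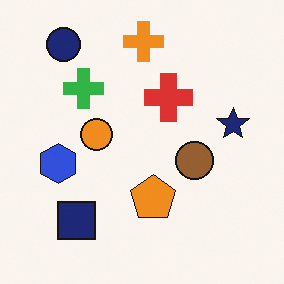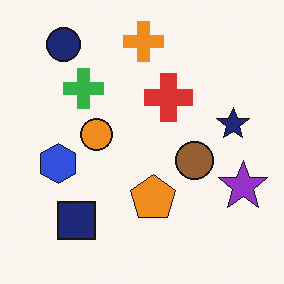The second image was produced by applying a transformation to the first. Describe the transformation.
The image was overlaid with an additional purple star.

A purple star appears in the second image that is absent from the first.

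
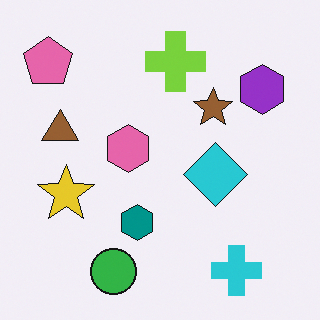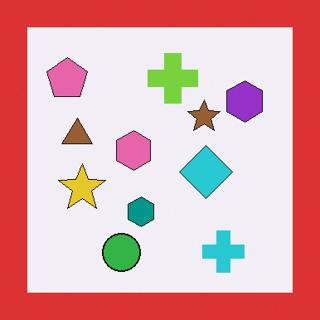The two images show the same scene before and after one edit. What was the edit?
It was framed with a red border.

A solid red frame runs around the edge of the second image, with the content slightly shrunk inside it.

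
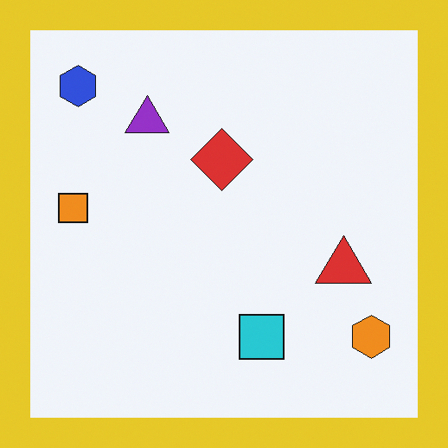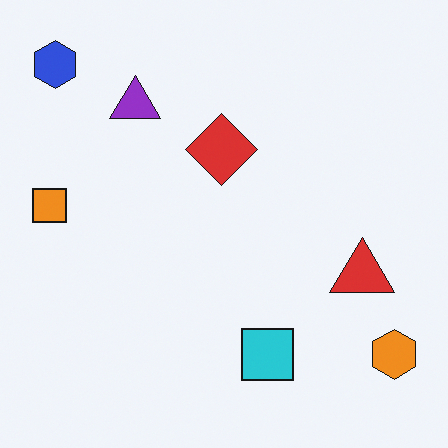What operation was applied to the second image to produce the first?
It was framed with a yellow border.

A solid yellow frame runs around the edge of the first image, with the content slightly shrunk inside it.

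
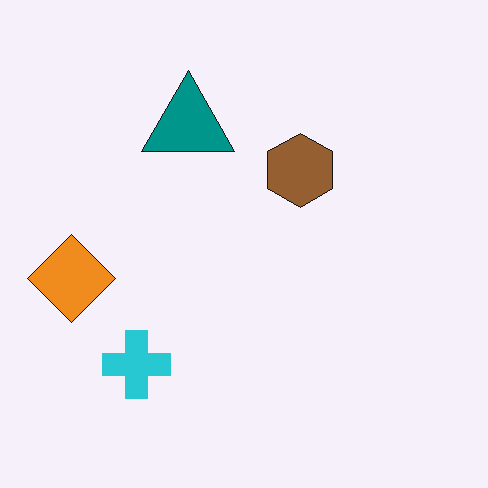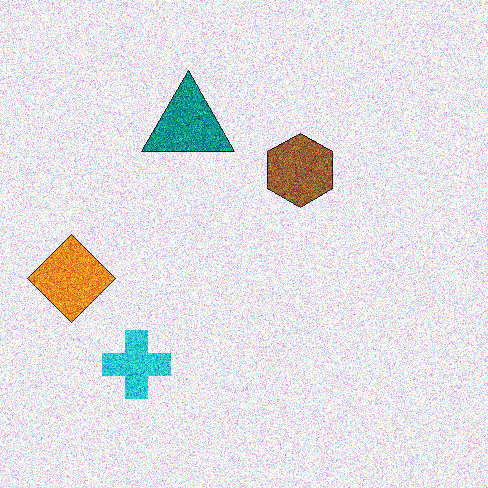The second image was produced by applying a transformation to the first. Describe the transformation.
Degraded with strong gaussian noise.

Random speckle covers the whole image, including the flat background.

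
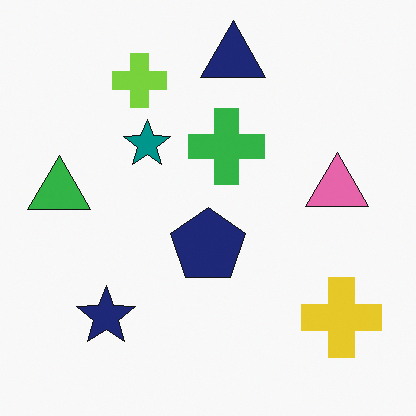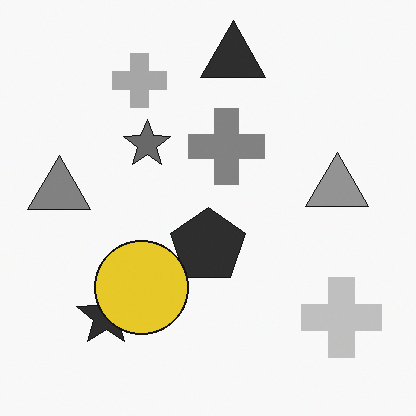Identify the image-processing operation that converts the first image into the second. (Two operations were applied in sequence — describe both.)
Converted to grayscale, then overlaid with an additional yellow circle.

All color is removed — every shape is now a shade of grey. A yellow circle appears in the second image that is absent from the first.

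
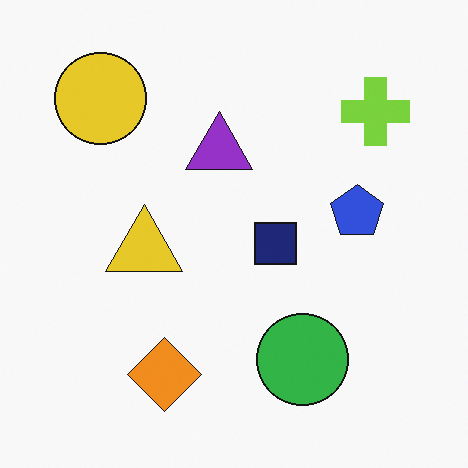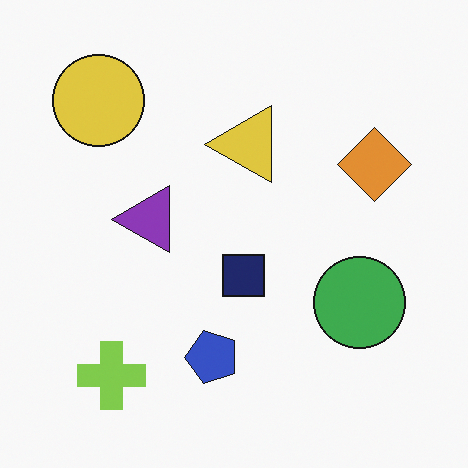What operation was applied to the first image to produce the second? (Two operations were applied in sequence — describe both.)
The second image is the first transposed (reflected across the top-left ↔ bottom-right diagonal), then slightly desaturated.

Shapes have swapped their row and column positions — what was in the top-right is now in the bottom-left — a diagonal reflection. All colors are more muted and greyish — a global saturation change.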